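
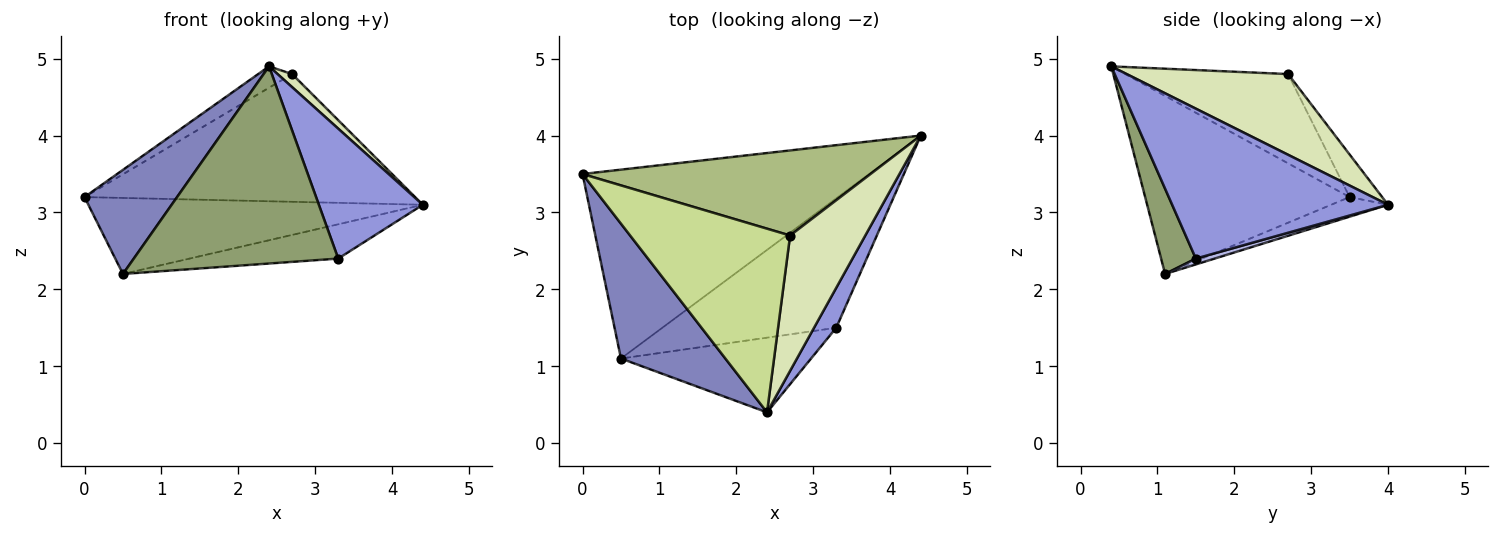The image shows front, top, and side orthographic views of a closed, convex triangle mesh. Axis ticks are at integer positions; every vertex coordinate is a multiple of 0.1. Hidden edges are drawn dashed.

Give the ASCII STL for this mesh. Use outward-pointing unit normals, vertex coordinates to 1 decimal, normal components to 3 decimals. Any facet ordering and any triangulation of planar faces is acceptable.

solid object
 facet normal -0.063 0.373 -0.926
  outer loop
   vertex 0.5 1.1 2.2
   vertex 0.0 3.5 3.2
   vertex 4.4 4.0 3.1
  endloop
 endfacet
 facet normal -0.804 -0.364 0.471
  outer loop
   vertex 0.5 1.1 2.2
   vertex 2.4 0.4 4.9
   vertex 0.0 3.5 3.2
  endloop
 endfacet
 facet normal 0.893 -0.430 0.132
  outer loop
   vertex 3.3 1.5 2.4
   vertex 4.4 4.0 3.1
   vertex 2.4 0.4 4.9
  endloop
 endfacet
 facet normal 0.032 0.256 -0.966
  outer loop
   vertex 3.3 1.5 2.4
   vertex 0.5 1.1 2.2
   vertex 4.4 4.0 3.1
  endloop
 endfacet
 facet normal 0.157 -0.924 -0.350
  outer loop
   vertex 3.3 1.5 2.4
   vertex 2.4 0.4 4.9
   vertex 0.5 1.1 2.2
  endloop
 endfacet
 facet normal -0.082 0.829 0.553
  outer loop
   vertex 2.7 2.7 4.8
   vertex 4.4 4.0 3.1
   vertex 0.0 3.5 3.2
  endloop
 endfacet
 facet normal -0.485 0.101 0.869
  outer loop
   vertex 2.7 2.7 4.8
   vertex 0.0 3.5 3.2
   vertex 2.4 0.4 4.9
  endloop
 endfacet
 facet normal 0.730 -0.066 0.680
  outer loop
   vertex 2.7 2.7 4.8
   vertex 2.4 0.4 4.9
   vertex 4.4 4.0 3.1
  endloop
 endfacet
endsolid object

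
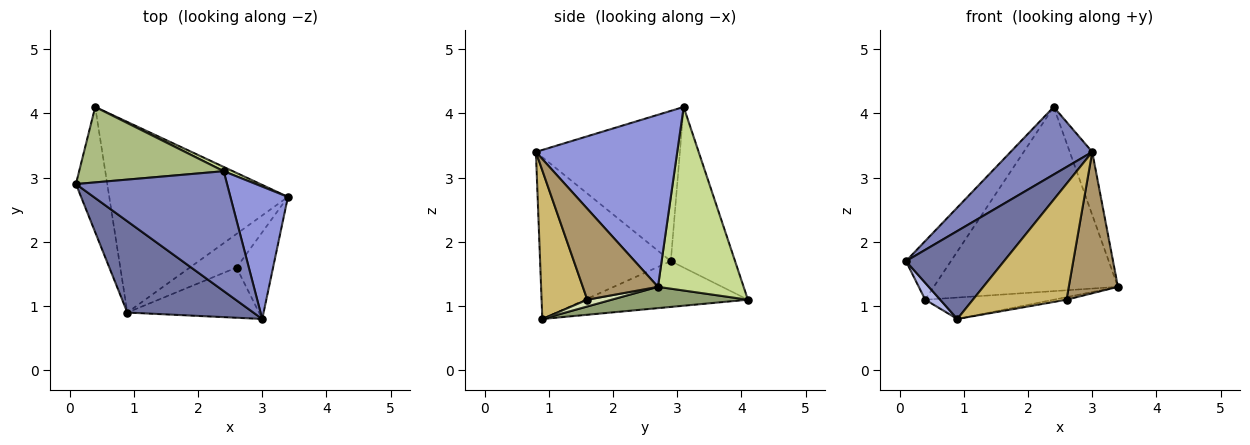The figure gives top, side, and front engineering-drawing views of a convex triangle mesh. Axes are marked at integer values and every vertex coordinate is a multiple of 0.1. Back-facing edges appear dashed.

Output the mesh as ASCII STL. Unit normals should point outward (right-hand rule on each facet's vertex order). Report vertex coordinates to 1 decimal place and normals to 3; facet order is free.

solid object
 facet normal -0.679 -0.509 0.529
  outer loop
   vertex 3.0 0.8 3.4
   vertex 0.1 2.9 1.7
   vertex 0.9 0.9 0.8
  endloop
 endfacet
 facet normal -0.655 -0.371 0.658
  outer loop
   vertex 2.4 3.1 4.1
   vertex 0.1 2.9 1.7
   vertex 3.0 0.8 3.4
  endloop
 endfacet
 facet normal 0.938 0.149 0.314
  outer loop
   vertex 2.4 3.1 4.1
   vertex 3.0 0.8 3.4
   vertex 3.4 2.7 1.3
  endloop
 endfacet
 facet normal -0.823 -0.076 -0.563
  outer loop
   vertex 0.4 4.1 1.1
   vertex 0.9 0.9 0.8
   vertex 0.1 2.9 1.7
  endloop
 endfacet
 facet normal 0.118 0.111 -0.987
  outer loop
   vertex 0.4 4.1 1.1
   vertex 3.4 2.7 1.3
   vertex 0.9 0.9 0.8
  endloop
 endfacet
 facet normal -0.659 0.462 0.593
  outer loop
   vertex 0.4 4.1 1.1
   vertex 0.1 2.9 1.7
   vertex 2.4 3.1 4.1
  endloop
 endfacet
 facet normal 0.422 0.907 0.021
  outer loop
   vertex 0.4 4.1 1.1
   vertex 2.4 3.1 4.1
   vertex 3.4 2.7 1.3
  endloop
 endfacet
 facet normal 0.143 0.075 -0.987
  outer loop
   vertex 2.6 1.6 1.1
   vertex 0.9 0.9 0.8
   vertex 3.4 2.7 1.3
  endloop
 endfacet
 facet normal 0.793 -0.519 -0.318
  outer loop
   vertex 2.6 1.6 1.1
   vertex 3.4 2.7 1.3
   vertex 3.0 0.8 3.4
  endloop
 endfacet
 facet normal 0.409 -0.838 -0.362
  outer loop
   vertex 2.6 1.6 1.1
   vertex 3.0 0.8 3.4
   vertex 0.9 0.9 0.8
  endloop
 endfacet
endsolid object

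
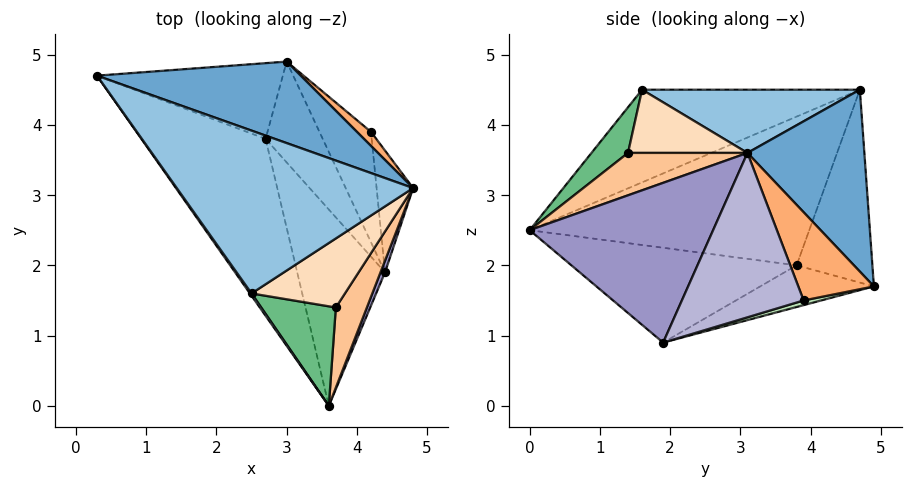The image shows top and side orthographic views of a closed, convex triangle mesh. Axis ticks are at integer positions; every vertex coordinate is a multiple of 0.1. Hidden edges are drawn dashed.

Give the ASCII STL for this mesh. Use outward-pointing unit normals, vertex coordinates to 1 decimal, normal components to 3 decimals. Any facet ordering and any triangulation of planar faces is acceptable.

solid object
 facet normal 0.377 0.824 0.423
  outer loop
   vertex 3.0 4.9 1.7
   vertex 0.3 4.7 4.5
   vertex 4.8 3.1 3.6
  endloop
 endfacet
 facet normal 0.254 0.180 0.950
  outer loop
   vertex 2.5 1.6 4.5
   vertex 4.8 3.1 3.6
   vertex 0.3 4.7 4.5
  endloop
 endfacet
 facet normal -0.815 -0.579 0.014
  outer loop
   vertex 2.5 1.6 4.5
   vertex 0.3 4.7 4.5
   vertex 3.6 0.0 2.5
  endloop
 endfacet
 facet normal -0.742 -0.257 -0.619
  outer loop
   vertex 2.7 3.8 2.0
   vertex 3.6 0.0 2.5
   vertex 0.3 4.7 4.5
  endloop
 endfacet
 facet normal -0.720 0.007 -0.694
  outer loop
   vertex 2.7 3.8 2.0
   vertex 0.3 4.7 4.5
   vertex 3.0 4.9 1.7
  endloop
 endfacet
 facet normal 0.647 0.756 0.103
  outer loop
   vertex 4.2 3.9 1.5
   vertex 3.0 4.9 1.7
   vertex 4.8 3.1 3.6
  endloop
 endfacet
 facet normal 0.715 -0.463 0.524
  outer loop
   vertex 3.7 1.4 3.6
   vertex 3.6 0.0 2.5
   vertex 4.8 3.1 3.6
  endloop
 endfacet
 facet normal 0.527 -0.341 0.778
  outer loop
   vertex 3.7 1.4 3.6
   vertex 4.8 3.1 3.6
   vertex 2.5 1.6 4.5
  endloop
 endfacet
 facet normal 0.426 -0.578 0.696
  outer loop
   vertex 3.7 1.4 3.6
   vertex 2.5 1.6 4.5
   vertex 3.6 0.0 2.5
  endloop
 endfacet
 facet normal -0.588 -0.059 -0.806
  outer loop
   vertex 4.4 1.9 0.9
   vertex 2.7 3.8 2.0
   vertex 3.0 4.9 1.7
  endloop
 endfacet
 facet normal 0.087 0.294 -0.952
  outer loop
   vertex 4.4 1.9 0.9
   vertex 3.0 4.9 1.7
   vertex 4.2 3.9 1.5
  endloop
 endfacet
 facet normal -0.710 -0.255 -0.657
  outer loop
   vertex 4.4 1.9 0.9
   vertex 3.6 0.0 2.5
   vertex 2.7 3.8 2.0
  endloop
 endfacet
 facet normal 0.929 -0.369 0.026
  outer loop
   vertex 4.4 1.9 0.9
   vertex 4.8 3.1 3.6
   vertex 3.6 0.0 2.5
  endloop
 endfacet
 facet normal 0.964 0.161 -0.214
  outer loop
   vertex 4.4 1.9 0.9
   vertex 4.2 3.9 1.5
   vertex 4.8 3.1 3.6
  endloop
 endfacet
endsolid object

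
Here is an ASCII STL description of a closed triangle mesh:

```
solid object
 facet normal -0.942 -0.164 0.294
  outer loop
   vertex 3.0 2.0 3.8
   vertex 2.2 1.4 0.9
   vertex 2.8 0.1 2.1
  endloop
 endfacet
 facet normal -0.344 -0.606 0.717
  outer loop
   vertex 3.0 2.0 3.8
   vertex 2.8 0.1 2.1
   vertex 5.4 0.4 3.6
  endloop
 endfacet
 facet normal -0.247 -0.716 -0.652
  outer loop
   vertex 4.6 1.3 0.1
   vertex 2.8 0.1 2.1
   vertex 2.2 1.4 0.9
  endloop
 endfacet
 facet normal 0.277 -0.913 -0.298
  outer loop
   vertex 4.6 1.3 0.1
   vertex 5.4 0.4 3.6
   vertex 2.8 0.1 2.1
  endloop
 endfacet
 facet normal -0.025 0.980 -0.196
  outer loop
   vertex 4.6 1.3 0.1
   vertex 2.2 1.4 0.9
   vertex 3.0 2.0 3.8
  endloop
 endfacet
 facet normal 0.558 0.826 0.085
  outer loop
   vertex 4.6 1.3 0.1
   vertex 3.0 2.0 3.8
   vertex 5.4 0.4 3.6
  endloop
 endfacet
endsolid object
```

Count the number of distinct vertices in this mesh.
5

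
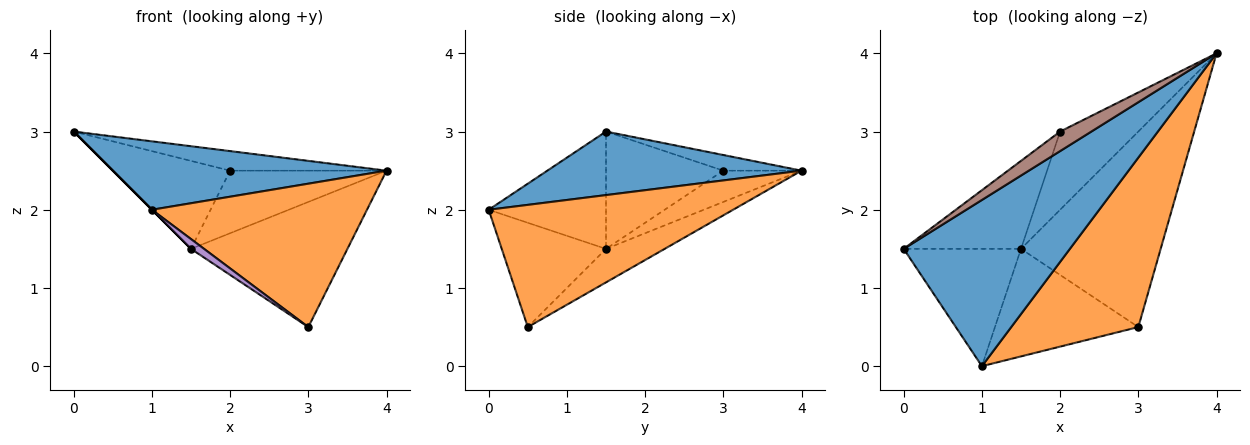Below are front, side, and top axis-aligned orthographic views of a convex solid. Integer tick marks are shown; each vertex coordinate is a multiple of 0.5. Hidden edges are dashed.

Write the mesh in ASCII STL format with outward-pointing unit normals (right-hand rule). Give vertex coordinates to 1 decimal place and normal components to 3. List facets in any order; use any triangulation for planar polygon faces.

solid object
 facet normal 0.333 -0.359 0.872
  outer loop
   vertex 1.0 0.0 2.0
   vertex 4.0 4.0 2.5
   vertex 0.0 1.5 3.0
  endloop
 endfacet
 facet normal 0.592 -0.521 0.615
  outer loop
   vertex 1.0 0.0 2.0
   vertex 3.0 0.5 0.5
   vertex 4.0 4.0 2.5
  endloop
 endfacet
 facet normal -0.198 0.528 -0.826
  outer loop
   vertex 1.5 1.5 1.5
   vertex 4.0 4.0 2.5
   vertex 3.0 0.5 0.5
  endloop
 endfacet
 facet normal -0.707 0.000 -0.707
  outer loop
   vertex 1.5 1.5 1.5
   vertex 1.0 0.0 2.0
   vertex 0.0 1.5 3.0
  endloop
 endfacet
 facet normal -0.587 -0.073 -0.807
  outer loop
   vertex 1.5 1.5 1.5
   vertex 3.0 0.5 0.5
   vertex 1.0 0.0 2.0
  endloop
 endfacet
 facet normal -0.333 0.667 0.667
  outer loop
   vertex 2.0 3.0 2.5
   vertex 0.0 1.5 3.0
   vertex 4.0 4.0 2.5
  endloop
 endfacet
 facet normal -0.577 0.577 -0.577
  outer loop
   vertex 2.0 3.0 2.5
   vertex 1.5 1.5 1.5
   vertex 0.0 1.5 3.0
  endloop
 endfacet
 facet normal -0.298 0.596 -0.745
  outer loop
   vertex 2.0 3.0 2.5
   vertex 4.0 4.0 2.5
   vertex 1.5 1.5 1.5
  endloop
 endfacet
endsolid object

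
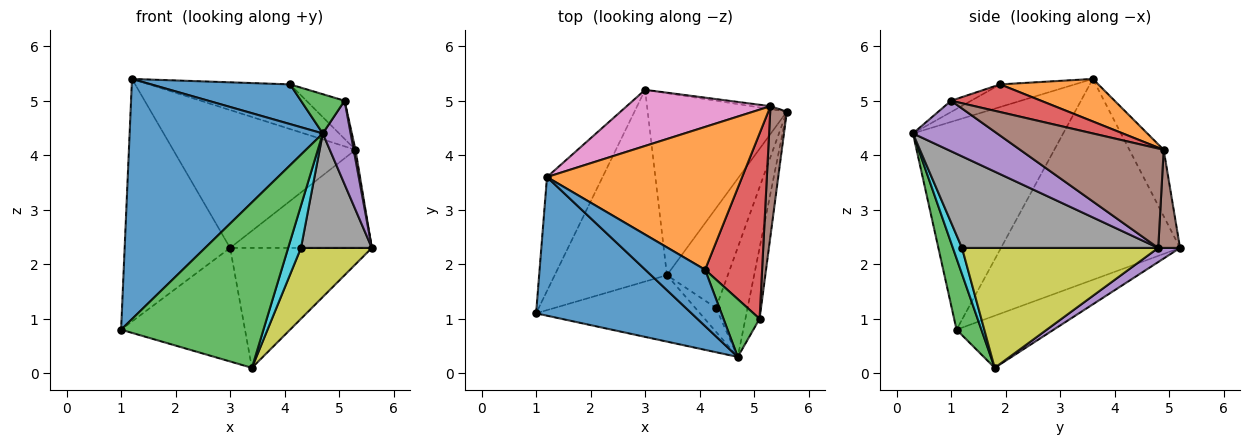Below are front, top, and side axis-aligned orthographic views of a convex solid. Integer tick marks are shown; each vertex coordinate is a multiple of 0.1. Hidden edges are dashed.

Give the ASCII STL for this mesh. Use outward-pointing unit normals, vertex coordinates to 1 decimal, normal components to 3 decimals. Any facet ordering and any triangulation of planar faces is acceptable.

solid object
 facet normal -0.559 -0.718 0.415
  outer loop
   vertex 1.2 3.6 5.4
   vertex 1.0 1.1 0.8
   vertex 4.7 0.3 4.4
  endloop
 endfacet
 facet normal -0.838 0.494 -0.232
  outer loop
   vertex 3.0 5.2 2.3
   vertex 1.0 1.1 0.8
   vertex 1.2 3.6 5.4
  endloop
 endfacet
 facet normal 0.160 -0.916 -0.368
  outer loop
   vertex 3.4 1.8 0.1
   vertex 4.7 0.3 4.4
   vertex 1.0 1.1 0.8
  endloop
 endfacet
 facet normal -0.371 0.473 -0.799
  outer loop
   vertex 3.4 1.8 0.1
   vertex 1.0 1.1 0.8
   vertex 3.0 5.2 2.3
  endloop
 endfacet
 facet normal 0.084 0.548 -0.832
  outer loop
   vertex 3.4 1.8 0.1
   vertex 3.0 5.2 2.3
   vertex 5.6 4.8 2.3
  endloop
 endfacet
 facet normal 0.152 0.988 -0.030
  outer loop
   vertex 5.3 4.9 4.1
   vertex 5.6 4.8 2.3
   vertex 3.0 5.2 2.3
  endloop
 endfacet
 facet normal -0.172 0.913 0.371
  outer loop
   vertex 5.3 4.9 4.1
   vertex 3.0 5.2 2.3
   vertex 1.2 3.6 5.4
  endloop
 endfacet
 facet normal 0.895 -0.323 -0.309
  outer loop
   vertex 4.3 1.2 2.3
   vertex 5.6 4.8 2.3
   vertex 4.7 0.3 4.4
  endloop
 endfacet
 facet normal 0.849 -0.307 -0.431
  outer loop
   vertex 4.3 1.2 2.3
   vertex 3.4 1.8 0.1
   vertex 5.6 4.8 2.3
  endloop
 endfacet
 facet normal 0.527 -0.740 -0.418
  outer loop
   vertex 4.3 1.2 2.3
   vertex 4.7 0.3 4.4
   vertex 3.4 1.8 0.1
  endloop
 endfacet
 facet normal -0.296 -0.550 0.781
  outer loop
   vertex 4.1 1.9 5.3
   vertex 1.2 3.6 5.4
   vertex 4.7 0.3 4.4
  endloop
 endfacet
 facet normal 0.204 0.292 0.934
  outer loop
   vertex 4.1 1.9 5.3
   vertex 5.3 4.9 4.1
   vertex 1.2 3.6 5.4
  endloop
 endfacet
 facet normal -0.249 -0.544 0.801
  outer loop
   vertex 5.1 1.0 5.0
   vertex 4.1 1.9 5.3
   vertex 4.7 0.3 4.4
  endloop
 endfacet
 facet normal 0.429 0.182 0.885
  outer loop
   vertex 5.1 1.0 5.0
   vertex 5.3 4.9 4.1
   vertex 4.1 1.9 5.3
  endloop
 endfacet
 facet normal 0.917 -0.304 -0.257
  outer loop
   vertex 5.1 1.0 5.0
   vertex 4.7 0.3 4.4
   vertex 5.6 4.8 2.3
  endloop
 endfacet
 facet normal 0.986 -0.012 0.165
  outer loop
   vertex 5.1 1.0 5.0
   vertex 5.6 4.8 2.3
   vertex 5.3 4.9 4.1
  endloop
 endfacet
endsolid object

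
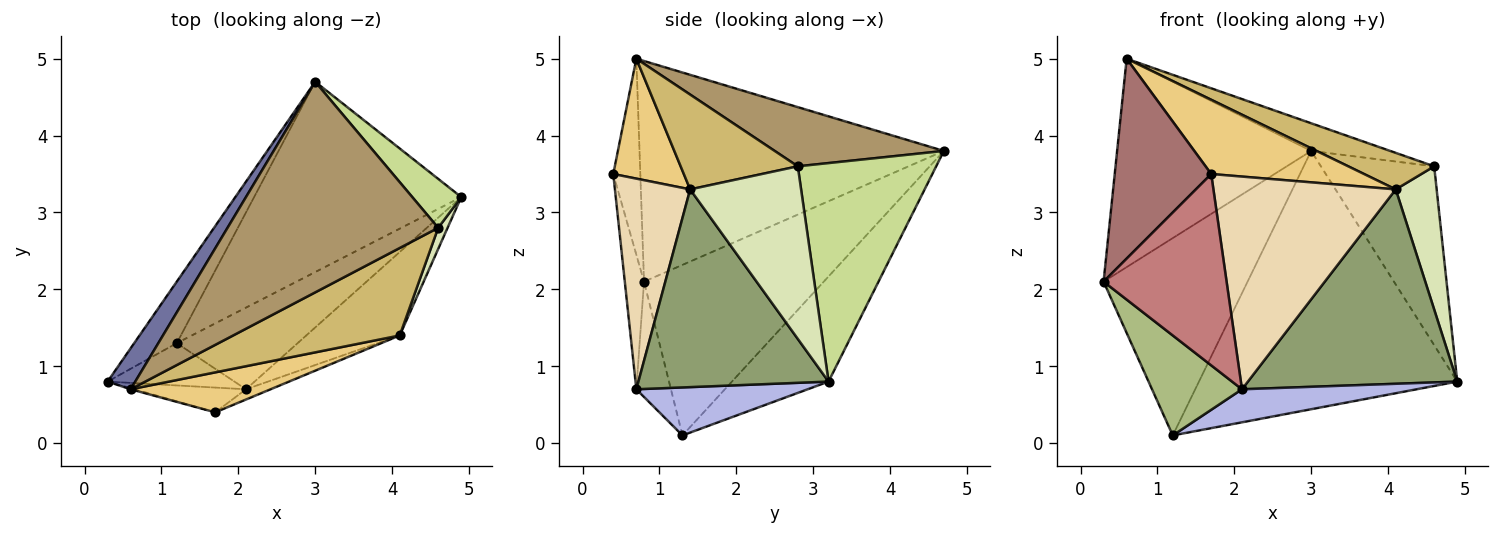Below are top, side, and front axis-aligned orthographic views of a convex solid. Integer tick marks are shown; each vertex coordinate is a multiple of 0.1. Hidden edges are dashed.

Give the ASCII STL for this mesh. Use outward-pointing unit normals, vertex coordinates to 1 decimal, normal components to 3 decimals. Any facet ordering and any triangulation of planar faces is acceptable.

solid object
 facet normal -0.839 0.535 0.105
  outer loop
   vertex 0.6 0.7 5.0
   vertex 3.0 4.7 3.8
   vertex 0.3 0.8 2.1
  endloop
 endfacet
 facet normal -0.766 0.614 -0.191
  outer loop
   vertex 1.2 1.3 0.1
   vertex 0.3 0.8 2.1
   vertex 3.0 4.7 3.8
  endloop
 endfacet
 facet normal -0.288 0.771 -0.568
  outer loop
   vertex 1.2 1.3 0.1
   vertex 3.0 4.7 3.8
   vertex 4.9 3.2 0.8
  endloop
 endfacet
 facet normal 0.345 -0.352 -0.870
  outer loop
   vertex 2.1 0.7 0.7
   vertex 1.2 1.3 0.1
   vertex 4.9 3.2 0.8
  endloop
 endfacet
 facet normal 0.641 -0.705 -0.303
  outer loop
   vertex 2.1 0.7 0.7
   vertex 4.9 3.2 0.8
   vertex 4.1 1.4 3.3
  endloop
 endfacet
 facet normal -0.334 -0.868 -0.367
  outer loop
   vertex 2.1 0.7 0.7
   vertex 0.3 0.8 2.1
   vertex 1.2 1.3 0.1
  endloop
 endfacet
 facet normal 0.762 0.624 0.171
  outer loop
   vertex 4.6 2.8 3.6
   vertex 4.9 3.2 0.8
   vertex 3.0 4.7 3.8
  endloop
 endfacet
 facet normal 0.937 -0.346 0.051
  outer loop
   vertex 4.6 2.8 3.6
   vertex 4.1 1.4 3.3
   vertex 4.9 3.2 0.8
  endloop
 endfacet
 facet normal 0.268 0.125 0.955
  outer loop
   vertex 4.6 2.8 3.6
   vertex 3.0 4.7 3.8
   vertex 0.6 0.7 5.0
  endloop
 endfacet
 facet normal 0.465 -0.341 0.817
  outer loop
   vertex 4.6 2.8 3.6
   vertex 0.6 0.7 5.0
   vertex 4.1 1.4 3.3
  endloop
 endfacet
 facet normal 0.376 -0.816 0.439
  outer loop
   vertex 1.7 0.4 3.5
   vertex 4.1 1.4 3.3
   vertex 0.6 0.7 5.0
  endloop
 endfacet
 facet normal 0.381 -0.923 -0.045
  outer loop
   vertex 1.7 0.4 3.5
   vertex 2.1 0.7 0.7
   vertex 4.1 1.4 3.3
  endloop
 endfacet
 facet normal -0.270 -0.963 -0.005
  outer loop
   vertex 1.7 0.4 3.5
   vertex 0.6 0.7 5.0
   vertex 0.3 0.8 2.1
  endloop
 endfacet
 facet normal -0.153 -0.980 -0.127
  outer loop
   vertex 1.7 0.4 3.5
   vertex 0.3 0.8 2.1
   vertex 2.1 0.7 0.7
  endloop
 endfacet
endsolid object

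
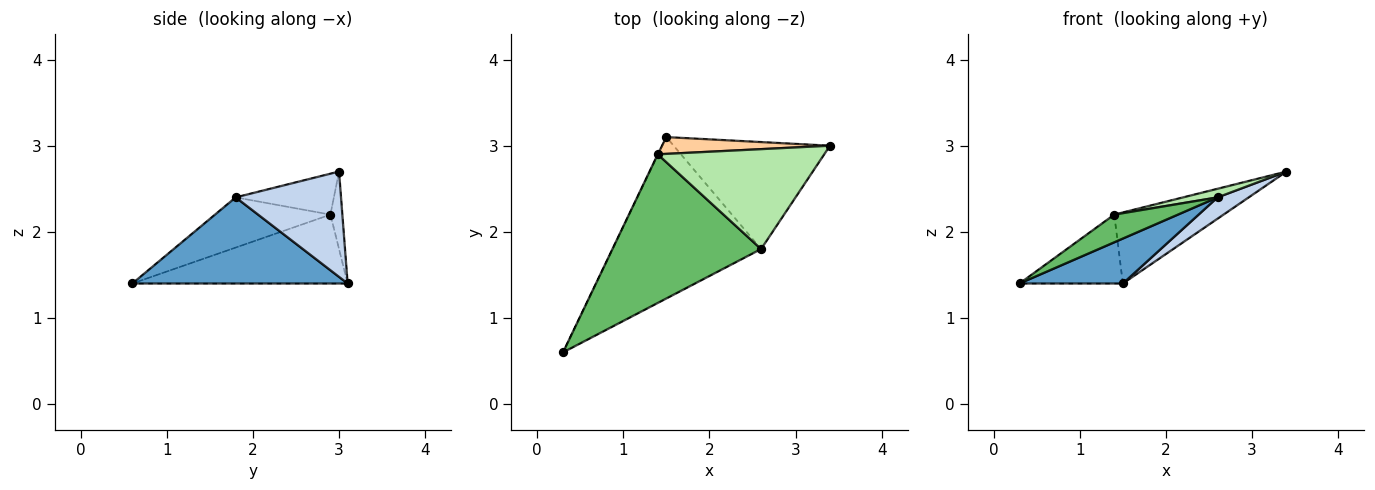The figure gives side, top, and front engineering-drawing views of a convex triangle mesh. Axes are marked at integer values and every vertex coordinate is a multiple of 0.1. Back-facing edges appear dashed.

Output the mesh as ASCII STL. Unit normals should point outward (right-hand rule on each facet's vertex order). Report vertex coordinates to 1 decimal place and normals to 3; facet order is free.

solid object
 facet normal 0.488 -0.234 -0.841
  outer loop
   vertex 2.6 1.8 2.4
   vertex 0.3 0.6 1.4
   vertex 1.5 3.1 1.4
  endloop
 endfacet
 facet normal 0.551 -0.163 -0.818
  outer loop
   vertex 2.6 1.8 2.4
   vertex 1.5 3.1 1.4
   vertex 3.4 3.0 2.7
  endloop
 endfacet
 facet normal -0.902 0.433 -0.005
  outer loop
   vertex 1.4 2.9 2.2
   vertex 1.5 3.1 1.4
   vertex 0.3 0.6 1.4
  endloop
 endfacet
 facet normal -0.106 0.968 0.229
  outer loop
   vertex 1.4 2.9 2.2
   vertex 3.4 3.0 2.7
   vertex 1.5 3.1 1.4
  endloop
 endfacet
 facet normal -0.315 -0.174 0.933
  outer loop
   vertex 1.4 2.9 2.2
   vertex 0.3 0.6 1.4
   vertex 2.6 1.8 2.4
  endloop
 endfacet
 facet normal -0.238 -0.083 0.968
  outer loop
   vertex 1.4 2.9 2.2
   vertex 2.6 1.8 2.4
   vertex 3.4 3.0 2.7
  endloop
 endfacet
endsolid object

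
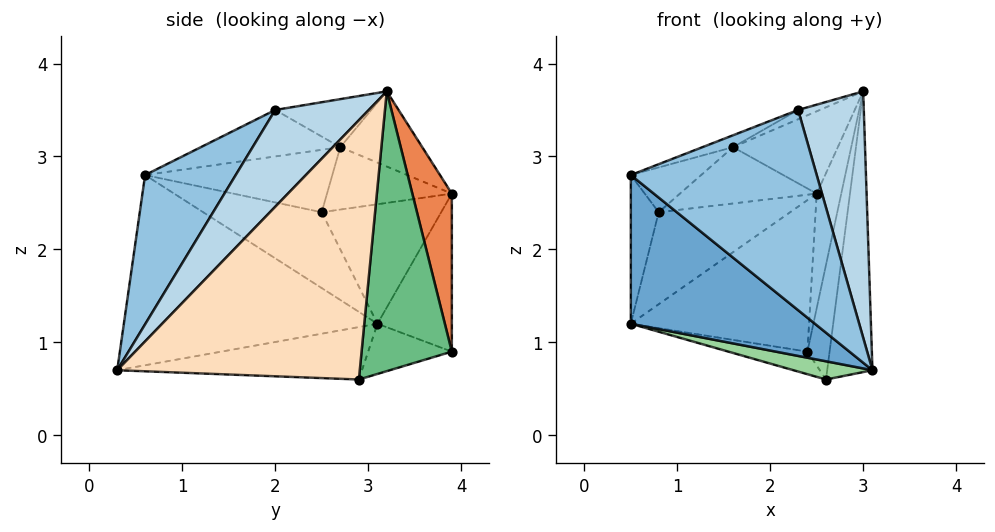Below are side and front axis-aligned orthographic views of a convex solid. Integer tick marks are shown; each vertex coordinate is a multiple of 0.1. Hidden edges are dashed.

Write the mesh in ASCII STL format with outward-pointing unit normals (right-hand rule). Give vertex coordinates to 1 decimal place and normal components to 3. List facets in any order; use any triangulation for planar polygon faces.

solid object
 facet normal -0.596 -0.433 -0.676
  outer loop
   vertex 0.5 3.1 1.2
   vertex 3.1 0.3 0.7
   vertex 0.5 0.6 2.8
  endloop
 endfacet
 facet normal 0.364 -0.746 0.557
  outer loop
   vertex 2.3 2.0 3.5
   vertex 0.5 0.6 2.8
   vertex 3.1 0.3 0.7
  endloop
 endfacet
 facet normal 0.707 -0.496 0.503
  outer loop
   vertex 2.3 2.0 3.5
   vertex 3.1 0.3 0.7
   vertex 3.0 3.2 3.7
  endloop
 endfacet
 facet normal -0.385 0.923 0.023
  outer loop
   vertex 2.4 3.9 0.9
   vertex 0.5 3.1 1.2
   vertex 2.5 3.9 2.6
  endloop
 endfacet
 facet normal 0.848 0.527 -0.050
  outer loop
   vertex 2.4 3.9 0.9
   vertex 2.5 3.9 2.6
   vertex 3.0 3.2 3.7
  endloop
 endfacet
 facet normal -0.916 0.216 0.337
  outer loop
   vertex 0.8 2.5 2.4
   vertex 0.5 3.1 1.2
   vertex 0.5 0.6 2.8
  endloop
 endfacet
 facet normal -0.592 0.652 0.474
  outer loop
   vertex 0.8 2.5 2.4
   vertex 2.5 3.9 2.6
   vertex 0.5 3.1 1.2
  endloop
 endfacet
 facet normal 0.973 0.182 -0.143
  outer loop
   vertex 2.6 2.9 0.6
   vertex 3.0 3.2 3.7
   vertex 3.1 0.3 0.7
  endloop
 endfacet
 facet normal 0.961 0.236 -0.147
  outer loop
   vertex 2.6 2.9 0.6
   vertex 2.4 3.9 0.9
   vertex 3.0 3.2 3.7
  endloop
 endfacet
 facet normal -0.282 -0.091 -0.955
  outer loop
   vertex 2.6 2.9 0.6
   vertex 3.1 0.3 0.7
   vertex 0.5 3.1 1.2
  endloop
 endfacet
 facet normal -0.247 0.233 -0.941
  outer loop
   vertex 2.6 2.9 0.6
   vertex 0.5 3.1 1.2
   vertex 2.4 3.9 0.9
  endloop
 endfacet
 facet normal -0.486 0.621 0.616
  outer loop
   vertex 1.6 2.7 3.1
   vertex 3.0 3.2 3.7
   vertex 2.5 3.9 2.6
  endloop
 endfacet
 facet normal -0.588 0.645 0.488
  outer loop
   vertex 1.6 2.7 3.1
   vertex 2.5 3.9 2.6
   vertex 0.8 2.5 2.4
  endloop
 endfacet
 facet normal -0.672 0.253 0.696
  outer loop
   vertex 1.6 2.7 3.1
   vertex 0.8 2.5 2.4
   vertex 0.5 0.6 2.8
  endloop
 endfacet
 facet normal -0.423 0.093 0.902
  outer loop
   vertex 1.6 2.7 3.1
   vertex 0.5 0.6 2.8
   vertex 2.3 2.0 3.5
  endloop
 endfacet
 facet normal -0.421 0.095 0.902
  outer loop
   vertex 1.6 2.7 3.1
   vertex 2.3 2.0 3.5
   vertex 3.0 3.2 3.7
  endloop
 endfacet
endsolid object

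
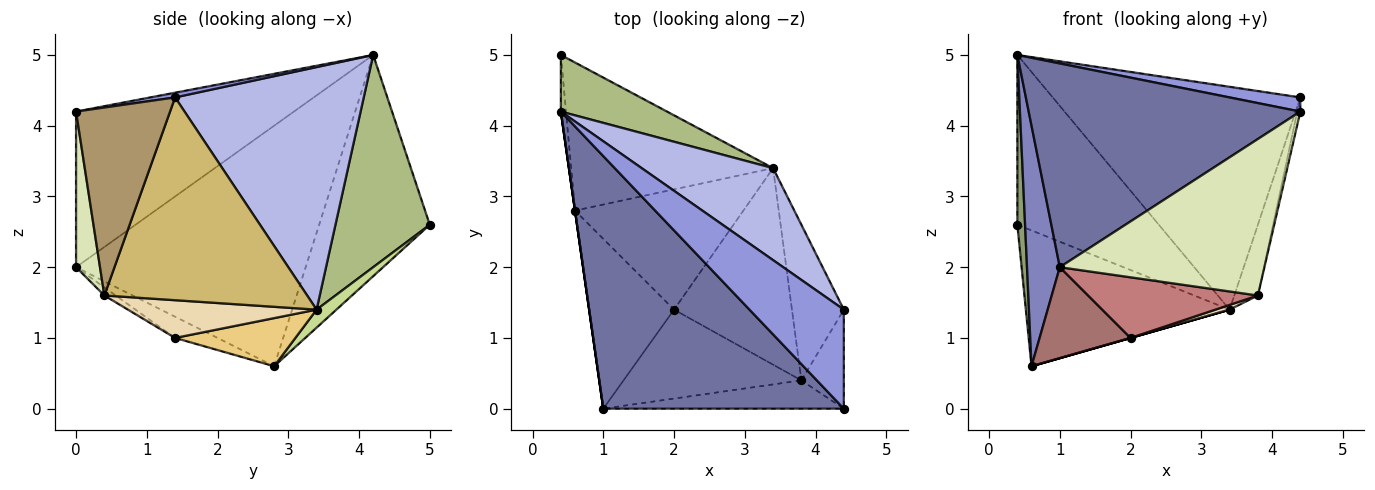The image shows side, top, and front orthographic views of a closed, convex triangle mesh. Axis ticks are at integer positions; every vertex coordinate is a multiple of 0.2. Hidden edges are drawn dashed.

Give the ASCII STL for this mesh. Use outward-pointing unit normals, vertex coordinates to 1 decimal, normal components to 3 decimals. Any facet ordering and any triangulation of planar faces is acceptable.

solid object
 facet normal -0.450 -0.561 0.695
  outer loop
   vertex 1.0 0.0 2.0
   vertex 4.4 0.0 4.2
   vertex 0.4 4.2 5.0
  endloop
 endfacet
 facet normal -0.990 -0.141 0.000
  outer loop
   vertex 0.6 2.8 0.6
   vertex 1.0 0.0 2.0
   vertex 0.4 4.2 5.0
  endloop
 endfacet
 facet normal 0.049 -0.141 0.989
  outer loop
   vertex 4.4 1.4 4.4
   vertex 0.4 4.2 5.0
   vertex 4.4 0.0 4.2
  endloop
 endfacet
 facet normal 0.576 0.756 0.312
  outer loop
   vertex 4.4 1.4 4.4
   vertex 3.4 3.4 1.4
   vertex 0.4 4.2 5.0
  endloop
 endfacet
 facet normal -0.997 -0.070 -0.023
  outer loop
   vertex 0.4 5.0 2.6
   vertex 0.6 2.8 0.6
   vertex 0.4 4.2 5.0
  endloop
 endfacet
 facet normal 0.535 0.802 0.267
  outer loop
   vertex 0.4 5.0 2.6
   vertex 0.4 4.2 5.0
   vertex 3.4 3.4 1.4
  endloop
 endfacet
 facet normal 0.066 0.674 -0.735
  outer loop
   vertex 0.4 5.0 2.6
   vertex 3.4 3.4 1.4
   vertex 0.6 2.8 0.6
  endloop
 endfacet
 facet normal 0.114 -0.978 -0.177
  outer loop
   vertex 3.8 0.4 1.6
   vertex 4.4 0.0 4.2
   vertex 1.0 0.0 2.0
  endloop
 endfacet
 facet normal 0.975 0.031 -0.220
  outer loop
   vertex 3.8 0.4 1.6
   vertex 4.4 1.4 4.4
   vertex 4.4 0.0 4.2
  endloop
 endfacet
 facet normal 0.963 0.112 -0.246
  outer loop
   vertex 3.8 0.4 1.6
   vertex 3.4 3.4 1.4
   vertex 4.4 1.4 4.4
  endloop
 endfacet
 facet normal 0.275 0.000 -0.962
  outer loop
   vertex 2.0 1.4 1.0
   vertex 0.6 2.8 0.6
   vertex 3.4 3.4 1.4
  endloop
 endfacet
 facet normal 0.305 -0.023 -0.952
  outer loop
   vertex 2.0 1.4 1.0
   vertex 3.4 3.4 1.4
   vertex 3.8 0.4 1.6
  endloop
 endfacet
 facet normal -0.215 -0.461 -0.861
  outer loop
   vertex 2.0 1.4 1.0
   vertex 1.0 0.0 2.0
   vertex 0.6 2.8 0.6
  endloop
 endfacet
 facet normal -0.038 -0.563 -0.826
  outer loop
   vertex 2.0 1.4 1.0
   vertex 3.8 0.4 1.6
   vertex 1.0 0.0 2.0
  endloop
 endfacet
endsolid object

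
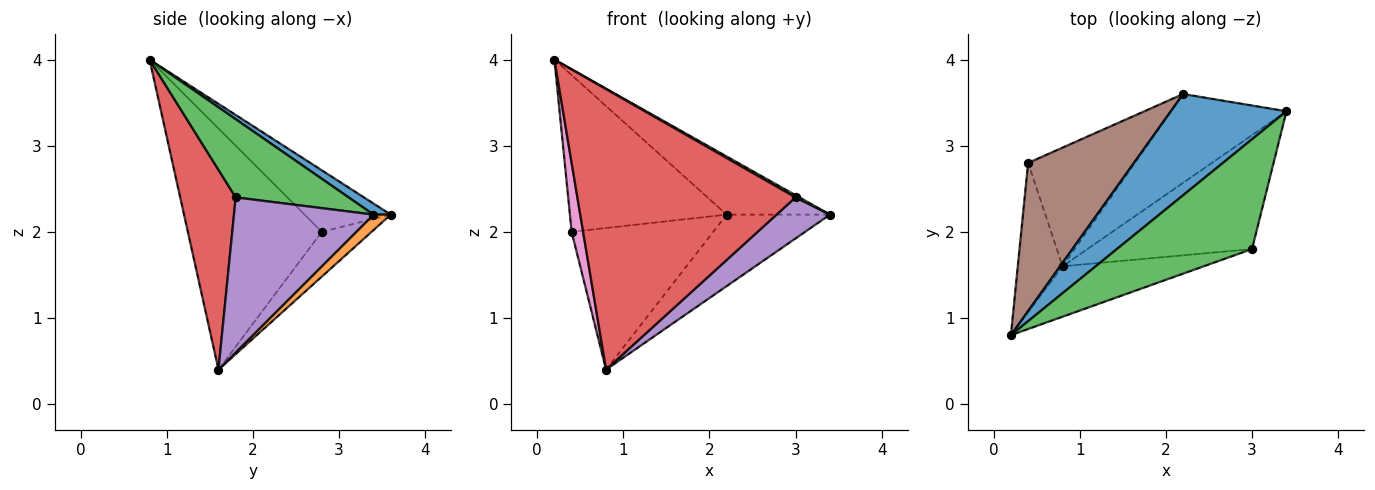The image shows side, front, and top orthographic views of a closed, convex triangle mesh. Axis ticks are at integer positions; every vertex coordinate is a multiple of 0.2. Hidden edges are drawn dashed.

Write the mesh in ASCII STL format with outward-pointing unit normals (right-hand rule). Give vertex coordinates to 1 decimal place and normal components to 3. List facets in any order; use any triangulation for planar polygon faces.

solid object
 facet normal 0.083 0.496 0.864
  outer loop
   vertex 2.2 3.6 2.2
   vertex 0.2 0.8 4.0
   vertex 3.4 3.4 2.2
  endloop
 endfacet
 facet normal 0.104 0.624 -0.774
  outer loop
   vertex 0.8 1.6 0.4
   vertex 2.2 3.6 2.2
   vertex 3.4 3.4 2.2
  endloop
 endfacet
 facet normal 0.501 -0.017 0.865
  outer loop
   vertex 3.0 1.8 2.4
   vertex 3.4 3.4 2.2
   vertex 0.2 0.8 4.0
  endloop
 endfacet
 facet normal 0.243 -0.955 -0.172
  outer loop
   vertex 3.0 1.8 2.4
   vertex 0.2 0.8 4.0
   vertex 0.8 1.6 0.4
  endloop
 endfacet
 facet normal 0.663 -0.254 -0.704
  outer loop
   vertex 3.0 1.8 2.4
   vertex 0.8 1.6 0.4
   vertex 3.4 3.4 2.2
  endloop
 endfacet
 facet normal -0.371 0.675 0.638
  outer loop
   vertex 0.4 2.8 2.0
   vertex 0.2 0.8 4.0
   vertex 2.2 3.6 2.2
  endloop
 endfacet
 facet normal -0.980 -0.084 -0.182
  outer loop
   vertex 0.4 2.8 2.0
   vertex 0.8 1.6 0.4
   vertex 0.2 0.8 4.0
  endloop
 endfacet
 facet normal -0.260 0.740 -0.620
  outer loop
   vertex 0.4 2.8 2.0
   vertex 2.2 3.6 2.2
   vertex 0.8 1.6 0.4
  endloop
 endfacet
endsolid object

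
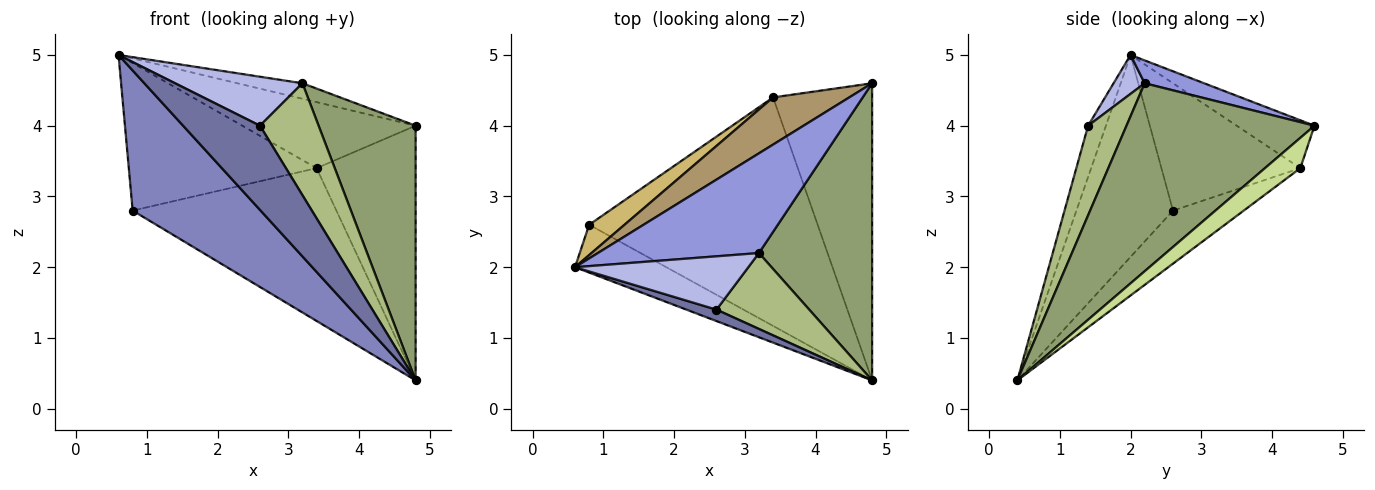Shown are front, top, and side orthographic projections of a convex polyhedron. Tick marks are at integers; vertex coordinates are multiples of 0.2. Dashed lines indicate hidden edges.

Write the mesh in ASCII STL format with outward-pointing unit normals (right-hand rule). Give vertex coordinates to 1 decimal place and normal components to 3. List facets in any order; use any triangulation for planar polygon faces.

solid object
 facet normal -0.224 -0.966 0.131
  outer loop
   vertex 2.6 1.4 4.0
   vertex 0.6 2.0 5.0
   vertex 4.8 0.4 0.4
  endloop
 endfacet
 facet normal -0.581 -0.770 -0.263
  outer loop
   vertex 0.8 2.6 2.8
   vertex 4.8 0.4 0.4
   vertex 0.6 2.0 5.0
  endloop
 endfacet
 facet normal 0.139 0.152 0.979
  outer loop
   vertex 3.2 2.2 4.6
   vertex 4.8 4.6 4.0
   vertex 0.6 2.0 5.0
  endloop
 endfacet
 facet normal 0.163 -0.667 0.727
  outer loop
   vertex 3.2 2.2 4.6
   vertex 0.6 2.0 5.0
   vertex 2.6 1.4 4.0
  endloop
 endfacet
 facet normal 0.784 -0.404 0.472
  outer loop
   vertex 3.2 2.2 4.6
   vertex 4.8 0.4 0.4
   vertex 4.8 4.6 4.0
  endloop
 endfacet
 facet normal 0.477 -0.728 0.493
  outer loop
   vertex 3.2 2.2 4.6
   vertex 2.6 1.4 4.0
   vertex 4.8 0.4 0.4
  endloop
 endfacet
 facet normal 0.226 0.634 -0.740
  outer loop
   vertex 3.4 4.4 3.4
   vertex 4.8 4.6 4.0
   vertex 4.8 0.4 0.4
  endloop
 endfacet
 facet normal -0.190 0.546 -0.816
  outer loop
   vertex 3.4 4.4 3.4
   vertex 4.8 0.4 0.4
   vertex 0.8 2.6 2.8
  endloop
 endfacet
 facet normal -0.343 0.764 0.546
  outer loop
   vertex 3.4 4.4 3.4
   vertex 0.6 2.0 5.0
   vertex 4.8 4.6 4.0
  endloop
 endfacet
 facet normal -0.587 0.793 0.163
  outer loop
   vertex 3.4 4.4 3.4
   vertex 0.8 2.6 2.8
   vertex 0.6 2.0 5.0
  endloop
 endfacet
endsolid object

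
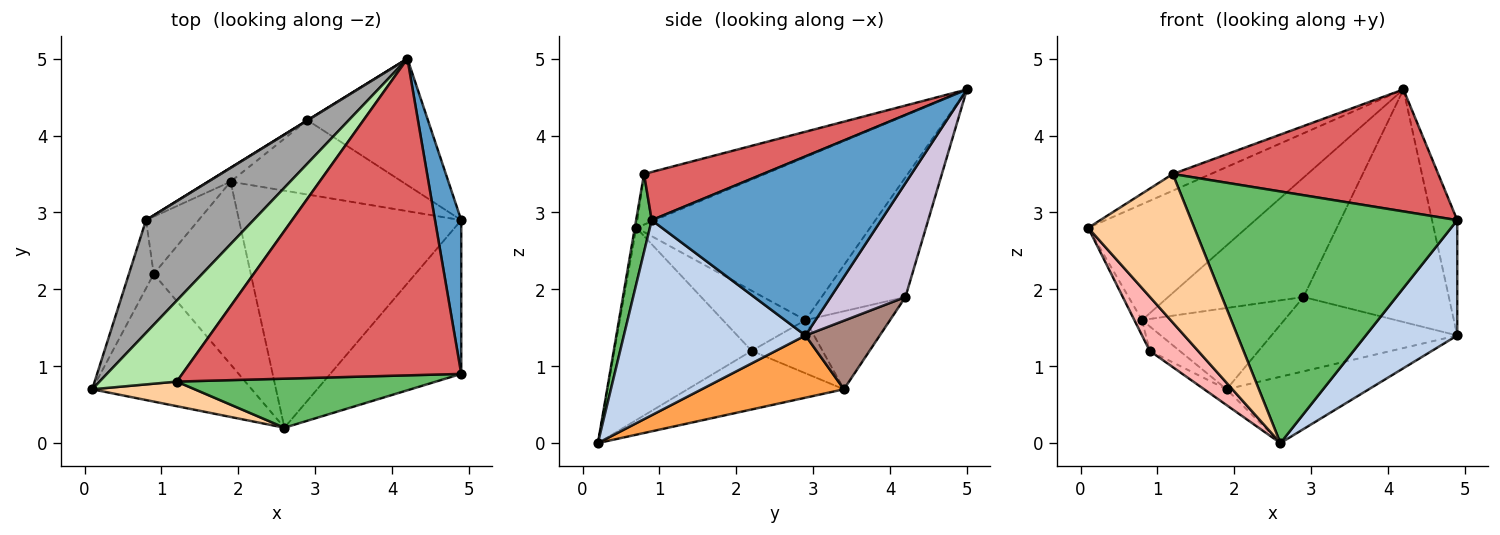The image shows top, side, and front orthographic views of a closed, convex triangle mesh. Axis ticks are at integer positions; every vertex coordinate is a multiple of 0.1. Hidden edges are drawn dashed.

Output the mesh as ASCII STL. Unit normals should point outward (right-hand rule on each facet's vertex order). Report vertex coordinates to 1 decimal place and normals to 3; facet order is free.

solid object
 facet normal 0.984 0.108 0.144
  outer loop
   vertex 4.9 0.9 2.9
   vertex 4.9 2.9 1.4
   vertex 4.2 5.0 4.6
  endloop
 endfacet
 facet normal 0.766 -0.386 -0.514
  outer loop
   vertex 4.9 0.9 2.9
   vertex 2.6 0.2 0.0
   vertex 4.9 2.9 1.4
  endloop
 endfacet
 facet normal 0.260 0.260 -0.930
  outer loop
   vertex 1.9 3.4 0.7
   vertex 4.9 2.9 1.4
   vertex 2.6 0.2 0.0
  endloop
 endfacet
 facet normal -0.014 -0.986 0.163
  outer loop
   vertex 1.2 0.8 3.5
   vertex 0.1 0.7 2.8
   vertex 2.6 0.2 0.0
  endloop
 endfacet
 facet normal 0.057 -0.980 0.191
  outer loop
   vertex 1.2 0.8 3.5
   vertex 2.6 0.2 0.0
   vertex 4.9 0.9 2.9
  endloop
 endfacet
 facet normal -0.540 0.170 0.824
  outer loop
   vertex 1.2 0.8 3.5
   vertex 4.2 5.0 4.6
   vertex 0.1 0.7 2.8
  endloop
 endfacet
 facet normal 0.159 -0.355 0.921
  outer loop
   vertex 1.2 0.8 3.5
   vertex 4.9 0.9 2.9
   vertex 4.2 5.0 4.6
  endloop
 endfacet
 facet normal -0.743 -0.261 -0.616
  outer loop
   vertex 0.9 2.2 1.2
   vertex 2.6 0.2 0.0
   vertex 0.1 0.7 2.8
  endloop
 endfacet
 facet normal -0.516 0.074 -0.854
  outer loop
   vertex 0.9 2.2 1.2
   vertex 1.9 3.4 0.7
   vertex 2.6 0.2 0.0
  endloop
 endfacet
 facet normal 0.412 0.801 -0.435
  outer loop
   vertex 2.9 4.2 1.9
   vertex 4.2 5.0 4.6
   vertex 4.9 2.9 1.4
  endloop
 endfacet
 facet normal 0.272 0.680 -0.680
  outer loop
   vertex 2.9 4.2 1.9
   vertex 4.9 2.9 1.4
   vertex 1.9 3.4 0.7
  endloop
 endfacet
 facet normal -0.681 0.287 -0.673
  outer loop
   vertex 0.8 2.9 1.6
   vertex 1.9 3.4 0.7
   vertex 0.9 2.2 1.2
  endloop
 endfacet
 facet normal -0.527 0.850 0.002
  outer loop
   vertex 0.8 2.9 1.6
   vertex 4.2 5.0 4.6
   vertex 2.9 4.2 1.9
  endloop
 endfacet
 facet normal -0.506 0.850 -0.146
  outer loop
   vertex 0.8 2.9 1.6
   vertex 2.9 4.2 1.9
   vertex 1.9 3.4 0.7
  endloop
 endfacet
 facet normal -0.727 0.492 0.479
  outer loop
   vertex 0.8 2.9 1.6
   vertex 0.1 0.7 2.8
   vertex 4.2 5.0 4.6
  endloop
 endfacet
 facet normal -0.921 0.086 -0.380
  outer loop
   vertex 0.8 2.9 1.6
   vertex 0.9 2.2 1.2
   vertex 0.1 0.7 2.8
  endloop
 endfacet
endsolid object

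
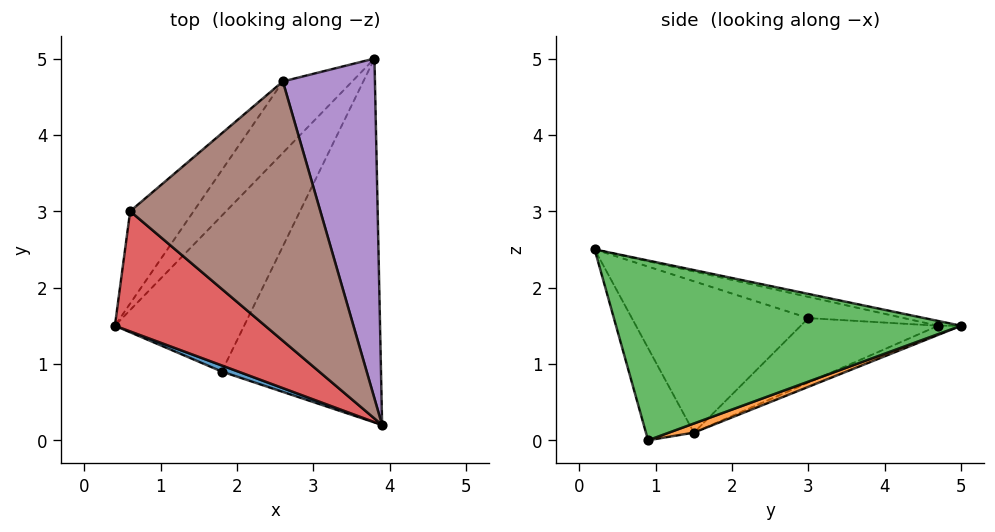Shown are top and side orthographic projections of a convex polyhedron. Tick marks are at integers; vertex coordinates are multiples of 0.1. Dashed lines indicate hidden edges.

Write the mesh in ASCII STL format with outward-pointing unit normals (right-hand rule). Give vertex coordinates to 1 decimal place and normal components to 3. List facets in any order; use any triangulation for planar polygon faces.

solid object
 facet normal -0.389 -0.919 0.069
  outer loop
   vertex 1.8 0.9 0.0
   vertex 3.9 0.2 2.5
   vertex 0.4 1.5 0.1
  endloop
 endfacet
 facet normal 0.067 0.314 -0.947
  outer loop
   vertex 1.8 0.9 0.0
   vertex 0.4 1.5 0.1
   vertex 3.8 5.0 1.5
  endloop
 endfacet
 facet normal 0.743 -0.122 -0.658
  outer loop
   vertex 1.8 0.9 0.0
   vertex 3.8 5.0 1.5
   vertex 3.9 0.2 2.5
  endloop
 endfacet
 facet normal -0.606 -0.521 0.601
  outer loop
   vertex 0.6 3.0 1.6
   vertex 0.4 1.5 0.1
   vertex 3.9 0.2 2.5
  endloop
 endfacet
 facet normal -0.051 0.203 0.978
  outer loop
   vertex 2.6 4.7 1.5
   vertex 3.9 0.2 2.5
   vertex 3.8 5.0 1.5
  endloop
 endfacet
 facet normal -0.109 0.186 0.977
  outer loop
   vertex 2.6 4.7 1.5
   vertex 0.6 3.0 1.6
   vertex 3.9 0.2 2.5
  endloop
 endfacet
 facet normal -0.116 0.464 -0.878
  outer loop
   vertex 2.6 4.7 1.5
   vertex 3.8 5.0 1.5
   vertex 0.4 1.5 0.1
  endloop
 endfacet
 facet normal -0.557 0.623 -0.549
  outer loop
   vertex 2.6 4.7 1.5
   vertex 0.4 1.5 0.1
   vertex 0.6 3.0 1.6
  endloop
 endfacet
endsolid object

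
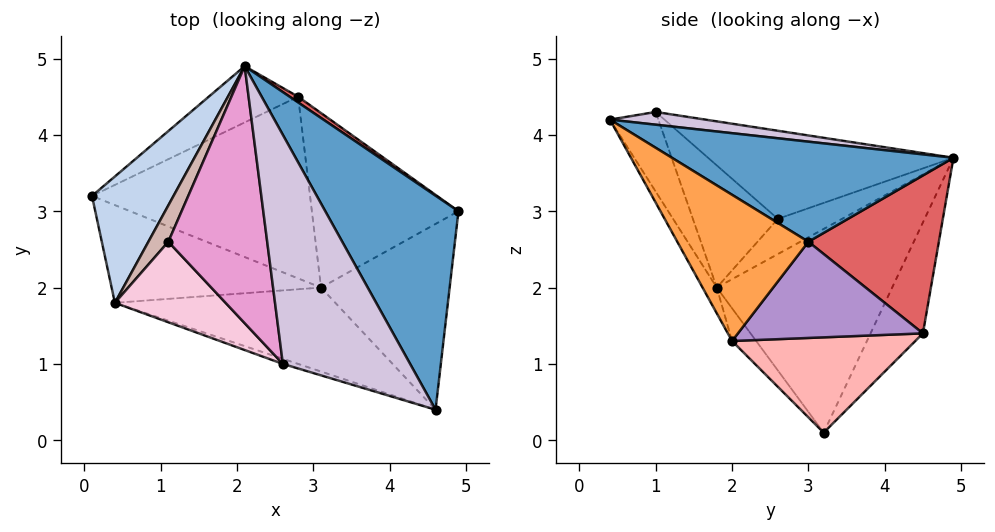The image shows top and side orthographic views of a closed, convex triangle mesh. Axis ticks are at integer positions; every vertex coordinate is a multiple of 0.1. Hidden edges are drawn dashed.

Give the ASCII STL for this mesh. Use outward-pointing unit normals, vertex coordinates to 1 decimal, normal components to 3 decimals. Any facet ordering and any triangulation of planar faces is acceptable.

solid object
 facet normal 0.553 0.389 0.736
  outer loop
   vertex 2.1 4.9 3.7
   vertex 4.6 0.4 4.2
   vertex 4.9 3.0 2.6
  endloop
 endfacet
 facet normal -0.888 0.292 0.355
  outer loop
   vertex 0.4 1.8 2.0
   vertex 2.1 4.9 3.7
   vertex 0.1 3.2 0.1
  endloop
 endfacet
 facet normal 0.673 -0.442 -0.592
  outer loop
   vertex 3.1 2.0 1.3
   vertex 4.9 3.0 2.6
   vertex 4.6 0.4 4.2
  endloop
 endfacet
 facet normal -0.091 -0.809 -0.581
  outer loop
   vertex 3.1 2.0 1.3
   vertex 0.4 1.8 2.0
   vertex 0.1 3.2 0.1
  endloop
 endfacet
 facet normal -0.054 -0.886 -0.461
  outer loop
   vertex 3.1 2.0 1.3
   vertex 4.6 0.4 4.2
   vertex 0.4 1.8 2.0
  endloop
 endfacet
 facet normal -0.317 0.913 -0.255
  outer loop
   vertex 2.8 4.5 1.4
   vertex 0.1 3.2 0.1
   vertex 2.1 4.9 3.7
  endloop
 endfacet
 facet normal 0.569 0.821 0.030
  outer loop
   vertex 2.8 4.5 1.4
   vertex 2.1 4.9 3.7
   vertex 4.9 3.0 2.6
  endloop
 endfacet
 facet normal 0.399 0.084 -0.913
  outer loop
   vertex 2.8 4.5 1.4
   vertex 3.1 2.0 1.3
   vertex 0.1 3.2 0.1
  endloop
 endfacet
 facet normal 0.546 0.099 -0.832
  outer loop
   vertex 2.8 4.5 1.4
   vertex 4.9 3.0 2.6
   vertex 3.1 2.0 1.3
  endloop
 endfacet
 facet normal 0.098 0.164 0.982
  outer loop
   vertex 2.6 1.0 4.3
   vertex 4.6 0.4 4.2
   vertex 2.1 4.9 3.7
  endloop
 endfacet
 facet normal -0.289 -0.956 -0.056
  outer loop
   vertex 2.6 1.0 4.3
   vertex 0.4 1.8 2.0
   vertex 4.6 0.4 4.2
  endloop
 endfacet
 facet normal -0.852 0.203 0.483
  outer loop
   vertex 1.1 2.6 2.9
   vertex 2.1 4.9 3.7
   vertex 0.4 1.8 2.0
  endloop
 endfacet
 facet normal -0.665 0.030 0.746
  outer loop
   vertex 1.1 2.6 2.9
   vertex 2.6 1.0 4.3
   vertex 2.1 4.9 3.7
  endloop
 endfacet
 facet normal -0.737 -0.106 0.668
  outer loop
   vertex 1.1 2.6 2.9
   vertex 0.4 1.8 2.0
   vertex 2.6 1.0 4.3
  endloop
 endfacet
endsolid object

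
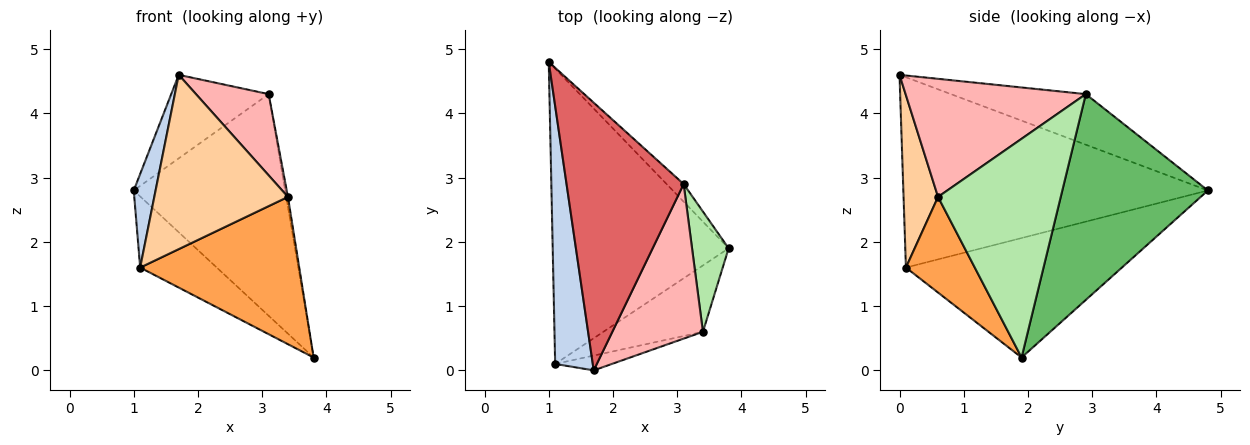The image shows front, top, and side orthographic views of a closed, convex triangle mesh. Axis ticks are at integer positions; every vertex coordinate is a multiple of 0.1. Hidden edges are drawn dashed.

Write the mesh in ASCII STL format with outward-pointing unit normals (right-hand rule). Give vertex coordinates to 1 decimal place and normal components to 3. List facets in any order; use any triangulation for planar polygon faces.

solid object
 facet normal -0.551 0.195 -0.811
  outer loop
   vertex 1.1 0.1 1.6
   vertex 1.0 4.8 2.8
   vertex 3.8 1.9 0.2
  endloop
 endfacet
 facet normal -0.979 -0.070 0.193
  outer loop
   vertex 1.1 0.1 1.6
   vertex 1.7 0.0 4.6
   vertex 1.0 4.8 2.8
  endloop
 endfacet
 facet normal 0.367 -0.848 -0.382
  outer loop
   vertex 1.1 0.1 1.6
   vertex 3.8 1.9 0.2
   vertex 3.4 0.6 2.7
  endloop
 endfacet
 facet normal 0.249 -0.965 -0.082
  outer loop
   vertex 1.1 0.1 1.6
   vertex 3.4 0.6 2.7
   vertex 1.7 0.0 4.6
  endloop
 endfacet
 facet normal 0.692 0.720 -0.057
  outer loop
   vertex 3.1 2.9 4.3
   vertex 3.8 1.9 0.2
   vertex 1.0 4.8 2.8
  endloop
 endfacet
 facet normal 0.986 0.014 0.165
  outer loop
   vertex 3.1 2.9 4.3
   vertex 3.4 0.6 2.7
   vertex 3.8 1.9 0.2
  endloop
 endfacet
 facet normal -0.381 0.275 0.883
  outer loop
   vertex 3.1 2.9 4.3
   vertex 1.0 4.8 2.8
   vertex 1.7 0.0 4.6
  endloop
 endfacet
 facet normal 0.756 -0.305 0.580
  outer loop
   vertex 3.1 2.9 4.3
   vertex 1.7 0.0 4.6
   vertex 3.4 0.6 2.7
  endloop
 endfacet
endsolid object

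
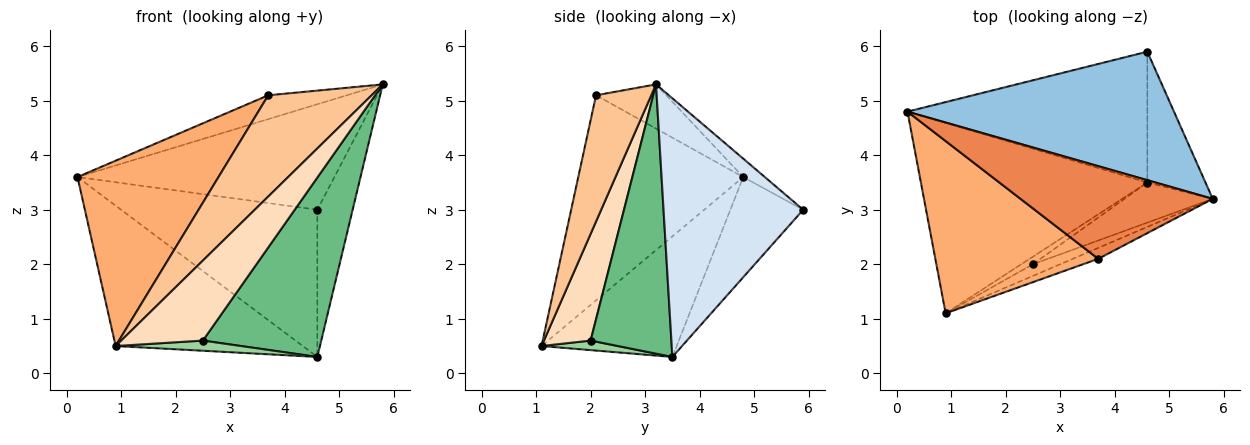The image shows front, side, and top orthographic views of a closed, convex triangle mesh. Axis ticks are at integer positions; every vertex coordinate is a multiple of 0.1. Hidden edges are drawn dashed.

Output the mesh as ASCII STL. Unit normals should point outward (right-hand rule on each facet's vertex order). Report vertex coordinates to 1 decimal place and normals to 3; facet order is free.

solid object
 facet normal -0.394 0.545 -0.740
  outer loop
   vertex 4.6 3.5 0.3
   vertex 0.9 1.1 0.5
   vertex 0.2 4.8 3.6
  endloop
 endfacet
 facet normal -0.053 0.634 0.772
  outer loop
   vertex 4.6 5.9 3.0
   vertex 0.2 4.8 3.6
   vertex 5.8 3.2 5.3
  endloop
 endfacet
 facet normal -0.267 0.720 -0.640
  outer loop
   vertex 4.6 5.9 3.0
   vertex 4.6 3.5 0.3
   vertex 0.2 4.8 3.6
  endloop
 endfacet
 facet normal 0.947 0.240 -0.213
  outer loop
   vertex 4.6 5.9 3.0
   vertex 5.8 3.2 5.3
   vertex 4.6 3.5 0.3
  endloop
 endfacet
 facet normal -0.217 0.243 0.945
  outer loop
   vertex 3.7 2.1 5.1
   vertex 5.8 3.2 5.3
   vertex 0.2 4.8 3.6
  endloop
 endfacet
 facet normal -0.651 -0.556 0.517
  outer loop
   vertex 3.7 2.1 5.1
   vertex 0.2 4.8 3.6
   vertex 0.9 1.1 0.5
  endloop
 endfacet
 facet normal 0.469 -0.878 -0.095
  outer loop
   vertex 3.7 2.1 5.1
   vertex 0.9 1.1 0.5
   vertex 5.8 3.2 5.3
  endloop
 endfacet
 facet normal 0.492 -0.861 -0.126
  outer loop
   vertex 2.5 2.0 0.6
   vertex 5.8 3.2 5.3
   vertex 0.9 1.1 0.5
  endloop
 endfacet
 facet normal 0.554 -0.812 -0.182
  outer loop
   vertex 2.5 2.0 0.6
   vertex 4.6 3.5 0.3
   vertex 5.8 3.2 5.3
  endloop
 endfacet
 facet normal 0.440 -0.722 -0.534
  outer loop
   vertex 2.5 2.0 0.6
   vertex 0.9 1.1 0.5
   vertex 4.6 3.5 0.3
  endloop
 endfacet
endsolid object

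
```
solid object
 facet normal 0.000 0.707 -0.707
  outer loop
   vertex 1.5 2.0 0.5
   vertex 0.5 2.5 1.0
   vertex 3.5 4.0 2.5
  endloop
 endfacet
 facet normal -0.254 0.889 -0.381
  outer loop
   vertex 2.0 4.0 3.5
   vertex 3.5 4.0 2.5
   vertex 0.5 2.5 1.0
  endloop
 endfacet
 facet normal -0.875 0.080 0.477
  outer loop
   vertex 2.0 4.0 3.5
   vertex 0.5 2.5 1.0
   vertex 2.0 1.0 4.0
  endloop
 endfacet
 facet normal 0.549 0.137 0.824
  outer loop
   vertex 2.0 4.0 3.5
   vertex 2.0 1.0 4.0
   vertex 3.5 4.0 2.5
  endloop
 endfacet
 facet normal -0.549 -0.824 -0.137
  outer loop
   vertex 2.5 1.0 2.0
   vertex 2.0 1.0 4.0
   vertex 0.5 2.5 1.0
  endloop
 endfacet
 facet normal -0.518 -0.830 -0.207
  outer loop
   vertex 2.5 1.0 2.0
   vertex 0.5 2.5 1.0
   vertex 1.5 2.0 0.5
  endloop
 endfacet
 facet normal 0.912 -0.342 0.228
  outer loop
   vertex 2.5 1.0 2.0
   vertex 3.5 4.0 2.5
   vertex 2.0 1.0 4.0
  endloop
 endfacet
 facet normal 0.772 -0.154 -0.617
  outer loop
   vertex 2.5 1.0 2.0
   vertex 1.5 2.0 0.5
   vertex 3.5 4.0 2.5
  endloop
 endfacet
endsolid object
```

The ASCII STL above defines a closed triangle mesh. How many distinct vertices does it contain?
6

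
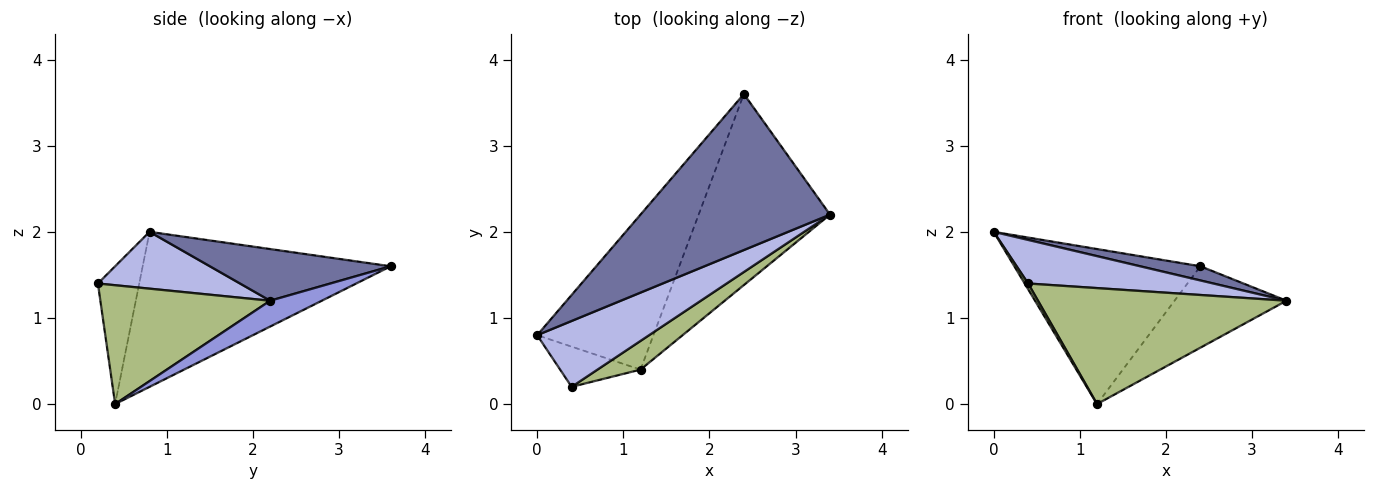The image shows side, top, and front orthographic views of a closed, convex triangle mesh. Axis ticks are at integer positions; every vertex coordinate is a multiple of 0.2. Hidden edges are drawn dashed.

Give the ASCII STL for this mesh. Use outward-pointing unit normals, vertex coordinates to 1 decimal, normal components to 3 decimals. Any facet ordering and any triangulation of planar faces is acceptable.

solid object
 facet normal 0.262 -0.087 0.961
  outer loop
   vertex 2.4 3.6 1.6
   vertex 0.0 0.8 2.0
   vertex 3.4 2.2 1.2
  endloop
 endfacet
 facet normal -0.686 0.514 -0.514
  outer loop
   vertex 1.2 0.4 0.0
   vertex 0.0 0.8 2.0
   vertex 2.4 3.6 1.6
  endloop
 endfacet
 facet normal 0.178 0.386 -0.905
  outer loop
   vertex 1.2 0.4 0.0
   vertex 2.4 3.6 1.6
   vertex 3.4 2.2 1.2
  endloop
 endfacet
 facet normal 0.390 -0.508 0.768
  outer loop
   vertex 0.4 0.2 1.4
   vertex 3.4 2.2 1.2
   vertex 0.0 0.8 2.0
  endloop
 endfacet
 facet normal -0.862 -0.072 -0.503
  outer loop
   vertex 0.4 0.2 1.4
   vertex 0.0 0.8 2.0
   vertex 1.2 0.4 0.0
  endloop
 endfacet
 facet normal 0.553 -0.809 0.200
  outer loop
   vertex 0.4 0.2 1.4
   vertex 1.2 0.4 0.0
   vertex 3.4 2.2 1.2
  endloop
 endfacet
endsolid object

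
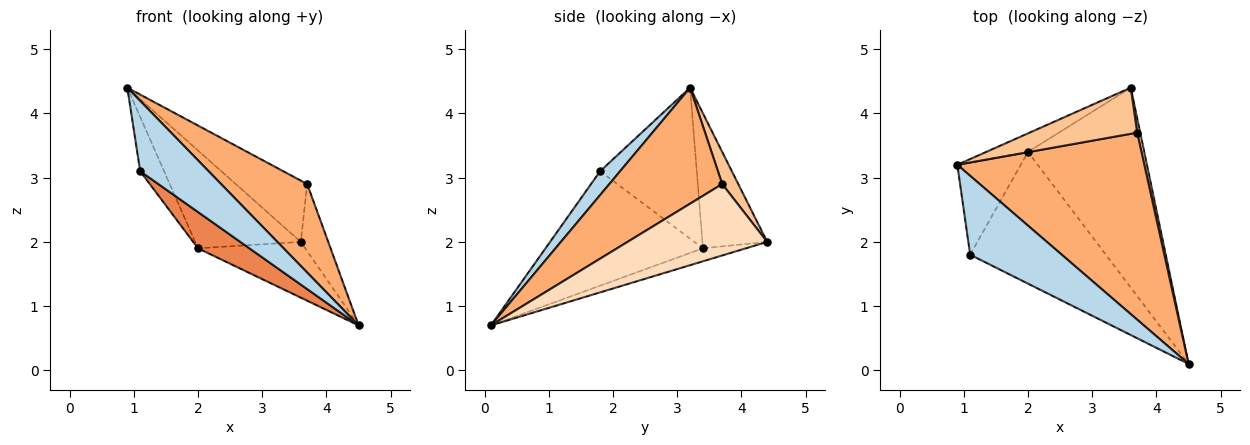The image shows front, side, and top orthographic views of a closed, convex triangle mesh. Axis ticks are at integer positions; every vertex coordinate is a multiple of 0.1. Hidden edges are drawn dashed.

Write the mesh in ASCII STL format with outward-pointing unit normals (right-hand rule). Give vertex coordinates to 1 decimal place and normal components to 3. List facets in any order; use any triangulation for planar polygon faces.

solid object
 facet normal -0.516 0.842 -0.160
  outer loop
   vertex 2.0 3.4 1.9
   vertex 0.9 3.2 4.4
   vertex 3.6 4.4 2.0
  endloop
 endfacet
 facet normal -0.107 0.267 -0.958
  outer loop
   vertex 2.0 3.4 1.9
   vertex 3.6 4.4 2.0
   vertex 4.5 0.1 0.7
  endloop
 endfacet
 facet normal 0.191 -0.653 0.733
  outer loop
   vertex 1.1 1.8 3.1
   vertex 4.5 0.1 0.7
   vertex 0.9 3.2 4.4
  endloop
 endfacet
 facet normal -0.899 0.222 -0.378
  outer loop
   vertex 1.1 1.8 3.1
   vertex 0.9 3.2 4.4
   vertex 2.0 3.4 1.9
  endloop
 endfacet
 facet normal -0.631 -0.206 -0.748
  outer loop
   vertex 1.1 1.8 3.1
   vertex 2.0 3.4 1.9
   vertex 4.5 0.1 0.7
  endloop
 endfacet
 facet normal 0.489 -0.373 0.788
  outer loop
   vertex 3.7 3.7 2.9
   vertex 0.9 3.2 4.4
   vertex 4.5 0.1 0.7
  endloop
 endfacet
 facet normal 0.177 0.786 0.592
  outer loop
   vertex 3.7 3.7 2.9
   vertex 3.6 4.4 2.0
   vertex 0.9 3.2 4.4
  endloop
 endfacet
 facet normal 0.980 0.193 0.041
  outer loop
   vertex 3.7 3.7 2.9
   vertex 4.5 0.1 0.7
   vertex 3.6 4.4 2.0
  endloop
 endfacet
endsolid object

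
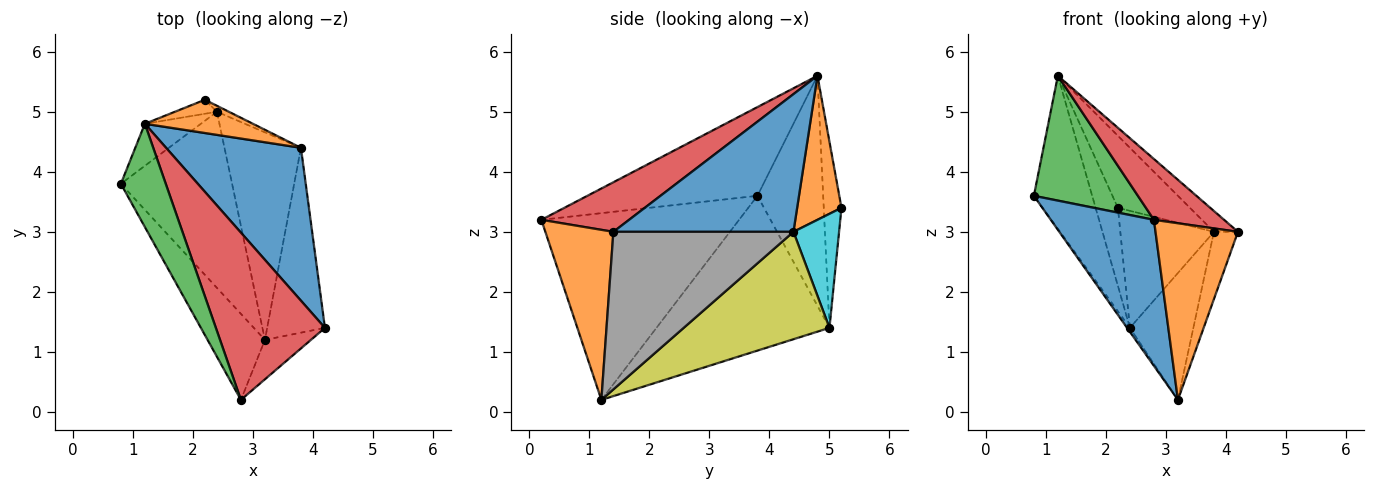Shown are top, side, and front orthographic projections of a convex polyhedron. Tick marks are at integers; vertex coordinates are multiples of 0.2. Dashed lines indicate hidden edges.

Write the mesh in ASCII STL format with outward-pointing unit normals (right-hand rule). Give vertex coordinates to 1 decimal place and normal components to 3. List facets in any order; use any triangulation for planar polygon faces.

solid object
 facet normal -0.856 -0.446 -0.263
  outer loop
   vertex 2.8 0.2 3.2
   vertex 0.8 3.8 3.6
   vertex 3.2 1.2 0.2
  endloop
 endfacet
 facet normal 0.627 -0.760 -0.170
  outer loop
   vertex 2.8 0.2 3.2
   vertex 3.2 1.2 0.2
   vertex 4.2 1.4 3.0
  endloop
 endfacet
 facet normal -0.783 -0.479 0.396
  outer loop
   vertex 2.8 0.2 3.2
   vertex 1.2 4.8 5.6
   vertex 0.8 3.8 3.6
  endloop
 endfacet
 facet normal 0.393 -0.314 0.864
  outer loop
   vertex 2.8 0.2 3.2
   vertex 4.2 1.4 3.0
   vertex 1.2 4.8 5.6
  endloop
 endfacet
 facet normal -0.812 0.013 -0.583
  outer loop
   vertex 2.4 5.0 1.4
   vertex 3.2 1.2 0.2
   vertex 0.8 3.8 3.6
  endloop
 endfacet
 facet normal -0.736 0.653 -0.179
  outer loop
   vertex 2.4 5.0 1.4
   vertex 0.8 3.8 3.6
   vertex 1.2 4.8 5.6
  endloop
 endfacet
 facet normal -0.616 0.775 -0.139
  outer loop
   vertex 2.4 5.0 1.4
   vertex 1.2 4.8 5.6
   vertex 2.2 5.2 3.4
  endloop
 endfacet
 facet normal 0.932 0.124 -0.342
  outer loop
   vertex 3.8 4.4 3.0
   vertex 4.2 1.4 3.0
   vertex 3.2 1.2 0.2
  endloop
 endfacet
 facet normal 0.768 0.334 -0.547
  outer loop
   vertex 3.8 4.4 3.0
   vertex 3.2 1.2 0.2
   vertex 2.4 5.0 1.4
  endloop
 endfacet
 facet normal 0.438 0.898 -0.046
  outer loop
   vertex 3.8 4.4 3.0
   vertex 2.4 5.0 1.4
   vertex 2.2 5.2 3.4
  endloop
 endfacet
 facet normal 0.711 0.095 0.697
  outer loop
   vertex 3.8 4.4 3.0
   vertex 1.2 4.8 5.6
   vertex 4.2 1.4 3.0
  endloop
 endfacet
 facet normal 0.488 0.793 0.366
  outer loop
   vertex 3.8 4.4 3.0
   vertex 2.2 5.2 3.4
   vertex 1.2 4.8 5.6
  endloop
 endfacet
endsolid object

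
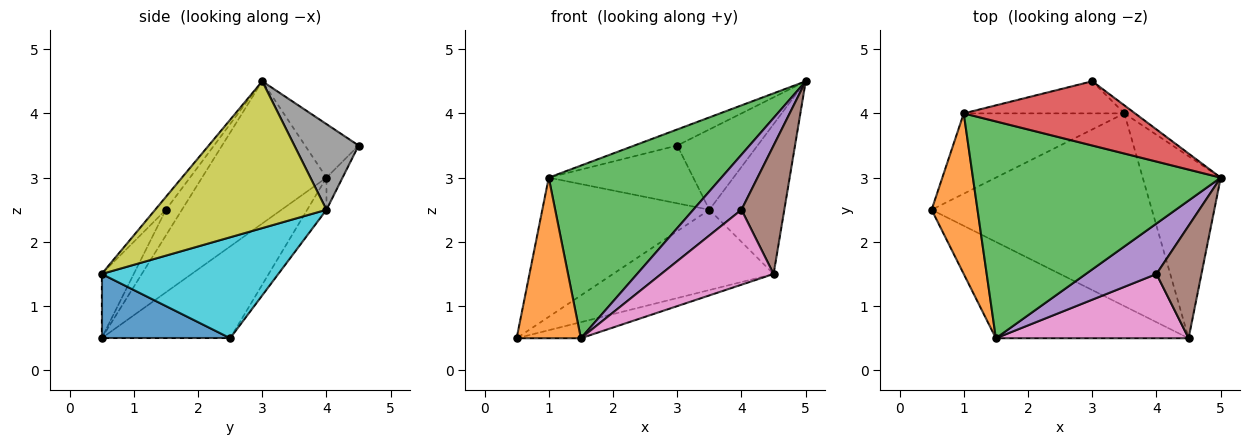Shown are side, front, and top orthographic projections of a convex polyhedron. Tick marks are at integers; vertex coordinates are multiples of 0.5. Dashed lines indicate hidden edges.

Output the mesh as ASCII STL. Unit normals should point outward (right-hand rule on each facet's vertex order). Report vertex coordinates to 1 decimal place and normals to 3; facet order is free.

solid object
 facet normal 0.312 0.156 -0.937
  outer loop
   vertex 4.5 0.5 1.5
   vertex 1.5 0.5 0.5
   vertex 0.5 2.5 0.5
  endloop
 endfacet
 facet normal -0.816 -0.408 0.408
  outer loop
   vertex 1.0 4.0 3.0
   vertex 0.5 2.5 0.5
   vertex 1.5 0.5 0.5
  endloop
 endfacet
 facet normal -0.410 -0.568 0.714
  outer loop
   vertex 1.0 4.0 3.0
   vertex 1.5 0.5 0.5
   vertex 5.0 3.0 4.5
  endloop
 endfacet
 facet normal -0.290 0.232 0.928
  outer loop
   vertex 1.0 4.0 3.0
   vertex 5.0 3.0 4.5
   vertex 3.0 4.5 3.5
  endloop
 endfacet
 facet normal -0.239 -0.716 0.656
  outer loop
   vertex 4.0 1.5 2.5
   vertex 5.0 3.0 4.5
   vertex 1.5 0.5 0.5
  endloop
 endfacet
 facet normal -0.185 -0.740 0.647
  outer loop
   vertex 4.0 1.5 2.5
   vertex 4.5 0.5 1.5
   vertex 5.0 3.0 4.5
  endloop
 endfacet
 facet normal -0.212 -0.742 0.636
  outer loop
   vertex 4.0 1.5 2.5
   vertex 1.5 0.5 0.5
   vertex 4.5 0.5 1.5
  endloop
 endfacet
 facet normal 0.623 0.778 -0.078
  outer loop
   vertex 3.5 4.0 2.5
   vertex 3.0 4.5 3.5
   vertex 5.0 3.0 4.5
  endloop
 endfacet
 facet normal 0.824 0.360 -0.438
  outer loop
   vertex 3.5 4.0 2.5
   vertex 5.0 3.0 4.5
   vertex 4.5 0.5 1.5
  endloop
 endfacet
 facet normal 0.390 0.354 -0.850
  outer loop
   vertex 3.5 4.0 2.5
   vertex 4.5 0.5 1.5
   vertex 0.5 2.5 0.5
  endloop
 endfacet
 facet normal -0.099 0.862 -0.497
  outer loop
   vertex 3.5 4.0 2.5
   vertex 0.5 2.5 0.5
   vertex 1.0 4.0 3.0
  endloop
 endfacet
 facet normal -0.097 0.870 -0.483
  outer loop
   vertex 3.5 4.0 2.5
   vertex 1.0 4.0 3.0
   vertex 3.0 4.5 3.5
  endloop
 endfacet
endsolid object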